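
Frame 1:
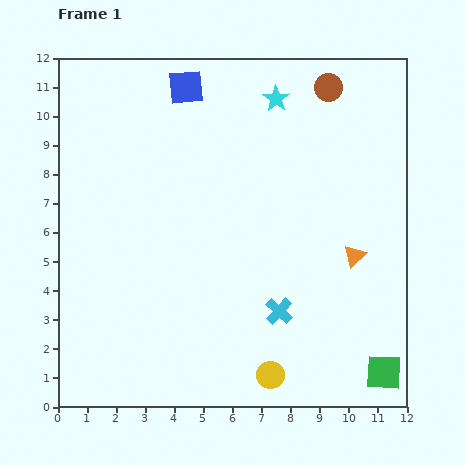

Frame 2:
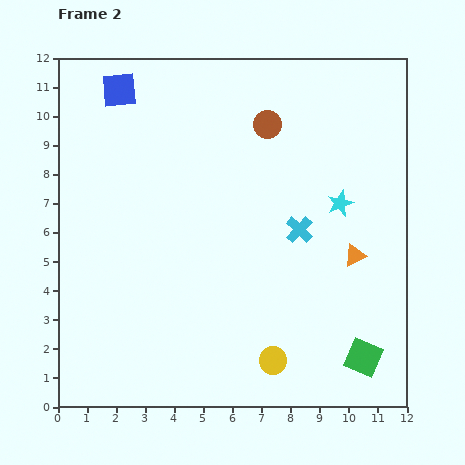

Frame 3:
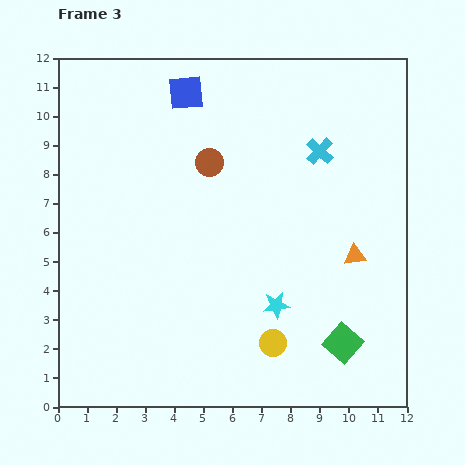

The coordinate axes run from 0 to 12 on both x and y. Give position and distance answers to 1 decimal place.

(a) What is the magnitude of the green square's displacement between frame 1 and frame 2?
0.9

The green square moved from (11.2, 1.2) to (10.5, 1.7), a distance of √(0.7² + 0.5²) ≈ 0.9.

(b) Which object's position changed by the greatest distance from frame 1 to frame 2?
the cyan star

(moved 4.2; next 2.9)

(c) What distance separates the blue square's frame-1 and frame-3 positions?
0.2

The blue square moved from (4.4, 11.0) to (4.4, 10.8), a distance of √(0.0² + 0.2²) ≈ 0.2.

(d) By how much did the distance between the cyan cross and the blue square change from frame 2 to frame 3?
-2.8

Distance in frame 2: 7.8. Distance in frame 3: 5.0.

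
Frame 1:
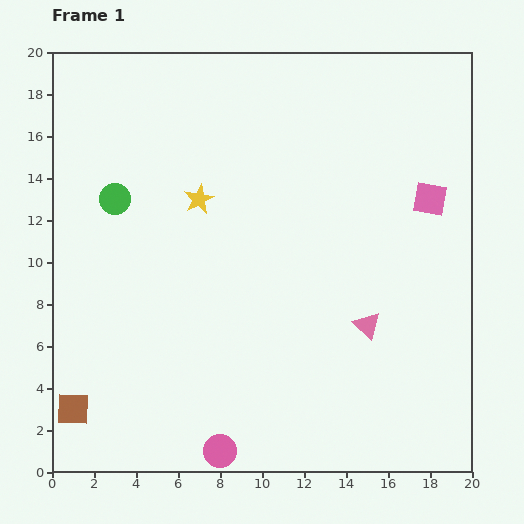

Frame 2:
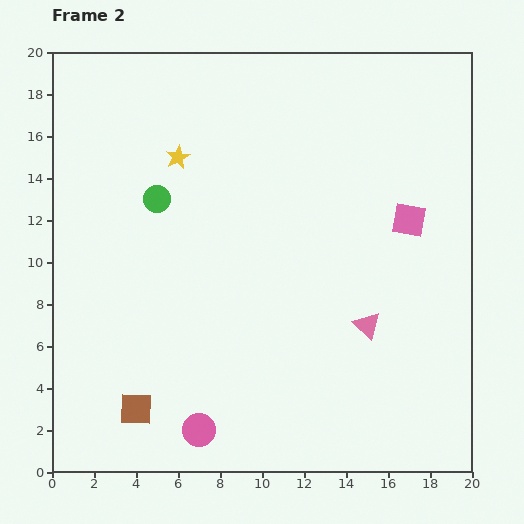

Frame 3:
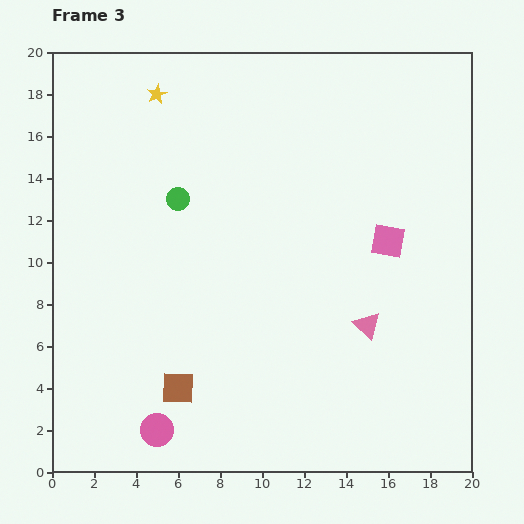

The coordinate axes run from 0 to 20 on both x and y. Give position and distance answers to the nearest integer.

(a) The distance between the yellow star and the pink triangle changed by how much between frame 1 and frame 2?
+2

Distance in frame 1: 10. Distance in frame 2: 12.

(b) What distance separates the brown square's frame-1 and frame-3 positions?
5

The brown square moved from (1, 3) to (6, 4), a distance of √(5² + 1²) ≈ 5.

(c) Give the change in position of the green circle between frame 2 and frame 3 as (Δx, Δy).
(1, 0)

The green circle was at (5, 13) in frame 2 and (6, 13) in frame 3.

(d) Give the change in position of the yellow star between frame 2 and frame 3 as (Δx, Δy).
(-1, 3)

The yellow star was at (6, 15) in frame 2 and (5, 18) in frame 3.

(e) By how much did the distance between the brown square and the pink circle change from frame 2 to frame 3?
-1

Distance in frame 2: 3. Distance in frame 3: 2.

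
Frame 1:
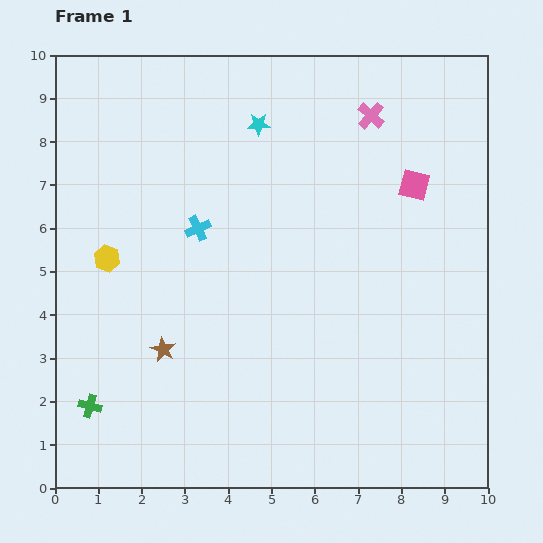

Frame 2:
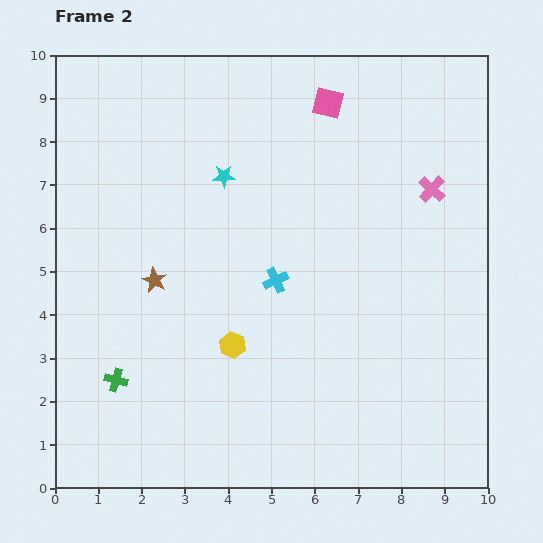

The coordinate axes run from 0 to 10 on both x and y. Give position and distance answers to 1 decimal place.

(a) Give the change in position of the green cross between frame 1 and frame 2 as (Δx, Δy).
(0.6, 0.6)

The green cross was at (0.8, 1.9) in frame 1 and (1.4, 2.5) in frame 2.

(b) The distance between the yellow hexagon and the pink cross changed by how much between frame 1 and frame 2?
-1.1

Distance in frame 1: 6.9. Distance in frame 2: 5.8.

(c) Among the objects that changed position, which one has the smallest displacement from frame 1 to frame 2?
the green cross

(moved 0.8)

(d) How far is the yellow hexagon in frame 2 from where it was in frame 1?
3.5

The yellow hexagon moved from (1.2, 5.3) to (4.1, 3.3), a distance of √(2.9² + 2.0²) ≈ 3.5.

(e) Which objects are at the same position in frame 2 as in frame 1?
none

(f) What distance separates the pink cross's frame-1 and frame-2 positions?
2.2

The pink cross moved from (7.3, 8.6) to (8.7, 6.9), a distance of √(1.4² + 1.7²) ≈ 2.2.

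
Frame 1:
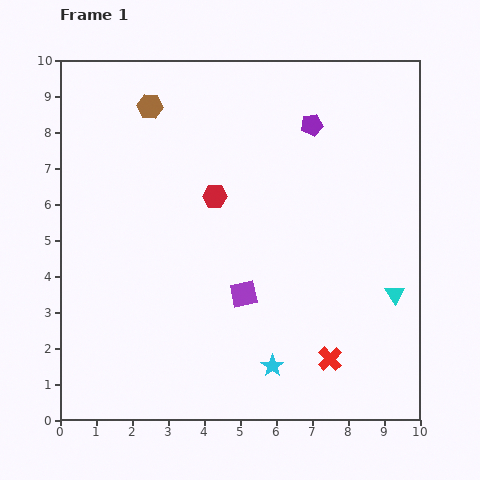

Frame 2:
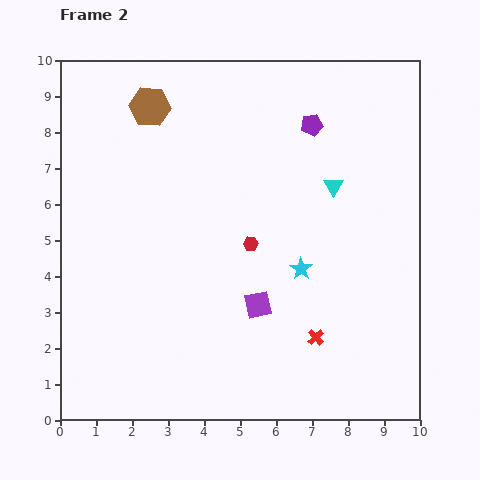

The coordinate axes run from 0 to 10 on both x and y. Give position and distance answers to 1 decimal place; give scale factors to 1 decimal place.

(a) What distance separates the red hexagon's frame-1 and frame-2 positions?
1.6

The red hexagon moved from (4.3, 6.2) to (5.3, 4.9), a distance of √(1.0² + 1.3²) ≈ 1.6.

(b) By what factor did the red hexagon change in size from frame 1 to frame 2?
0.6×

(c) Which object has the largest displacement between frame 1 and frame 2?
the cyan triangle

(moved 3.4; next 2.8)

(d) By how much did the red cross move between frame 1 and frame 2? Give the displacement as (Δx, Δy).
(-0.4, 0.6)

The red cross was at (7.5, 1.7) in frame 1 and (7.1, 2.3) in frame 2.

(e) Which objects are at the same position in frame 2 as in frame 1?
the purple pentagon, the brown hexagon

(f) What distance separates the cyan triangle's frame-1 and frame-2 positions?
3.4

The cyan triangle moved from (9.3, 3.5) to (7.6, 6.5), a distance of √(1.7² + 3.0²) ≈ 3.4.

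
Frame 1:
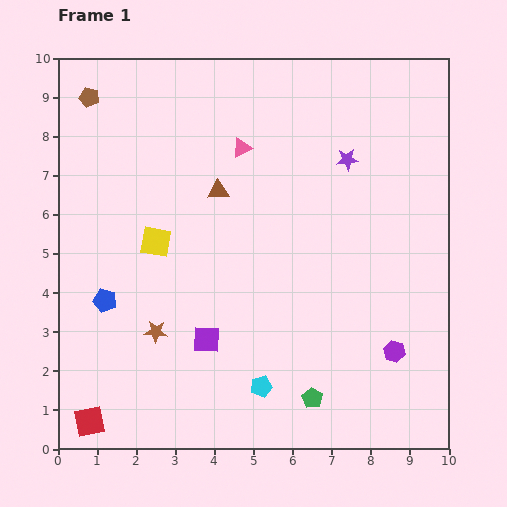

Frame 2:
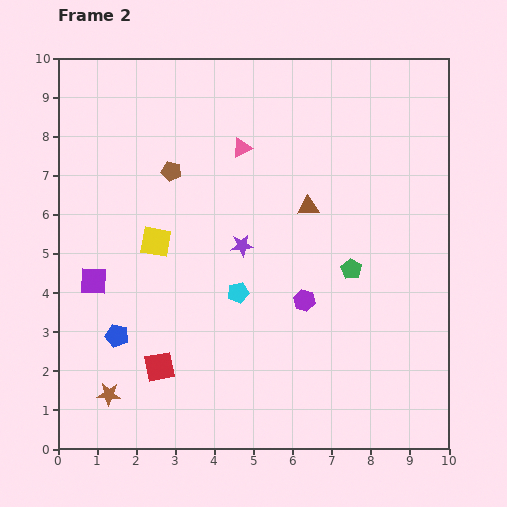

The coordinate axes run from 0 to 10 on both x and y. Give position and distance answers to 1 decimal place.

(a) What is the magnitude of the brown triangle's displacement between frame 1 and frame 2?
2.3

The brown triangle moved from (4.1, 6.6) to (6.4, 6.2), a distance of √(2.3² + 0.4²) ≈ 2.3.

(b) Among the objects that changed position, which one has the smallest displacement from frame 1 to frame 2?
the blue pentagon

(moved 0.9)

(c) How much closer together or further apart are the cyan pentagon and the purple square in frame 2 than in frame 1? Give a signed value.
+1.9

Distance in frame 1: 1.8. Distance in frame 2: 3.7.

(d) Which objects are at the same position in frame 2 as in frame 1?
the pink triangle, the yellow square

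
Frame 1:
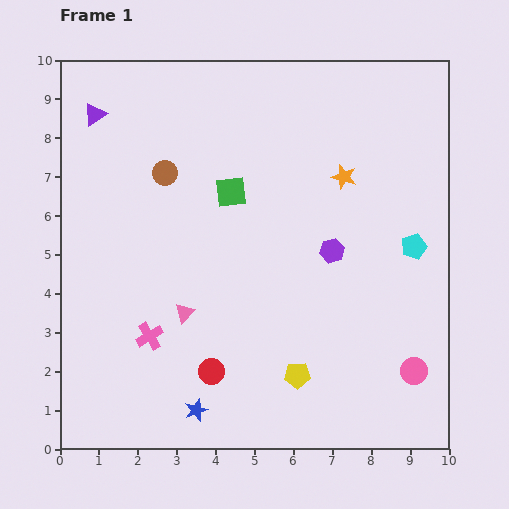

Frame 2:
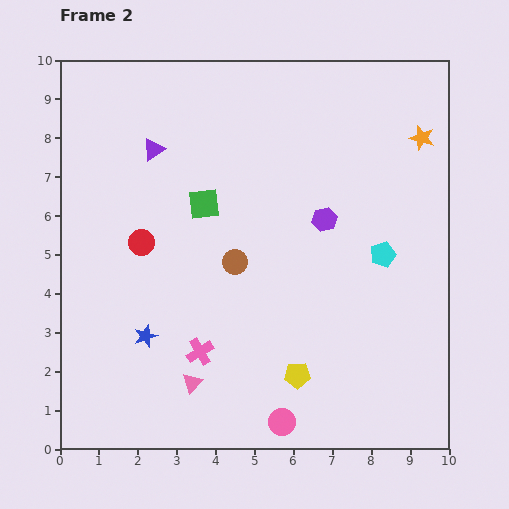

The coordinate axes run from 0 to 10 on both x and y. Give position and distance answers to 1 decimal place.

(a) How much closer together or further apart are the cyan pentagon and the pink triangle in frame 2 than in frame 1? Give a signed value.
-0.2

Distance in frame 1: 6.1. Distance in frame 2: 5.9.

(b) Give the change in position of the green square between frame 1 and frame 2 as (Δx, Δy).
(-0.7, -0.3)

The green square was at (4.4, 6.6) in frame 1 and (3.7, 6.3) in frame 2.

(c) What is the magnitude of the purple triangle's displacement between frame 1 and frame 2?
1.7

The purple triangle moved from (0.9, 8.6) to (2.4, 7.7), a distance of √(1.5² + 0.9²) ≈ 1.7.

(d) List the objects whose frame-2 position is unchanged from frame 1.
the yellow pentagon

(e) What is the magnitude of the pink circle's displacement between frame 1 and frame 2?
3.6

The pink circle moved from (9.1, 2.0) to (5.7, 0.7), a distance of √(3.4² + 1.3²) ≈ 3.6.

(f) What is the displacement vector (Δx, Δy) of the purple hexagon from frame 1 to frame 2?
(-0.2, 0.8)

The purple hexagon was at (7.0, 5.1) in frame 1 and (6.8, 5.9) in frame 2.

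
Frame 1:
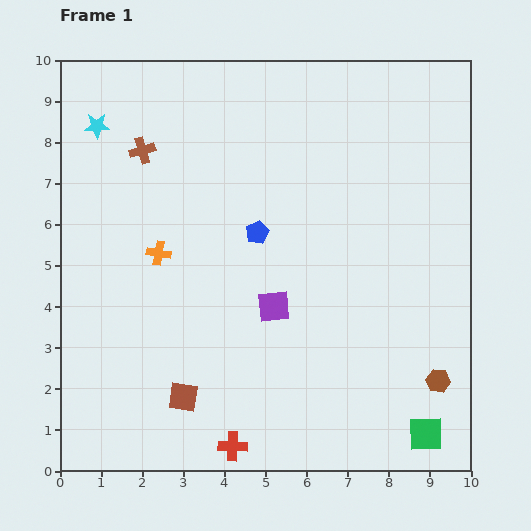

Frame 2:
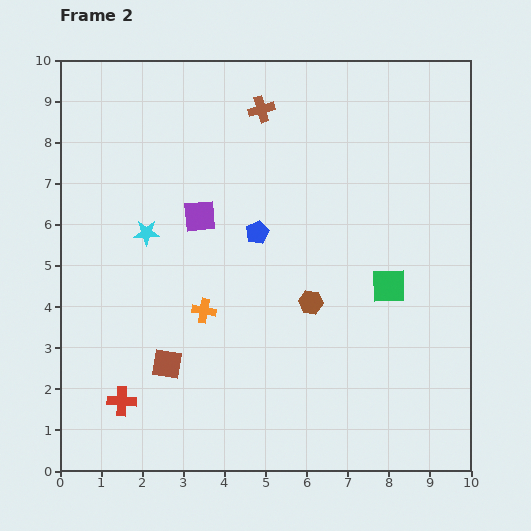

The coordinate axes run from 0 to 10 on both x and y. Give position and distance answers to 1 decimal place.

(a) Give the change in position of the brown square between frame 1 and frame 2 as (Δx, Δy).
(-0.4, 0.8)

The brown square was at (3.0, 1.8) in frame 1 and (2.6, 2.6) in frame 2.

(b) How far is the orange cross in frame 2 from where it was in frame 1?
1.8

The orange cross moved from (2.4, 5.3) to (3.5, 3.9), a distance of √(1.1² + 1.4²) ≈ 1.8.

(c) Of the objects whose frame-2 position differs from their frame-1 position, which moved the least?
the brown square

(moved 0.9)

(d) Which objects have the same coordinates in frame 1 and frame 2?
the blue pentagon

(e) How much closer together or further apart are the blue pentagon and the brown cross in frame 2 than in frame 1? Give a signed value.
-0.4

Distance in frame 1: 3.4. Distance in frame 2: 3.0.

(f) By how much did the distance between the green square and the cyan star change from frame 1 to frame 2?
-5.0

Distance in frame 1: 11.0. Distance in frame 2: 6.0.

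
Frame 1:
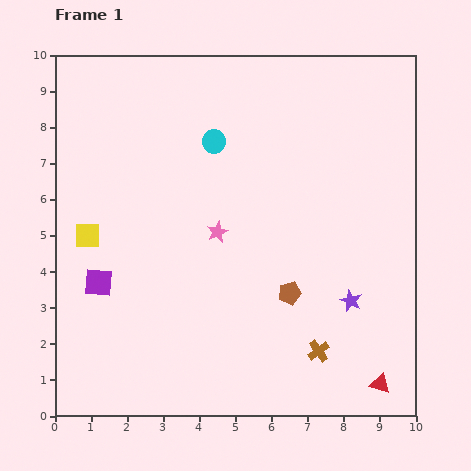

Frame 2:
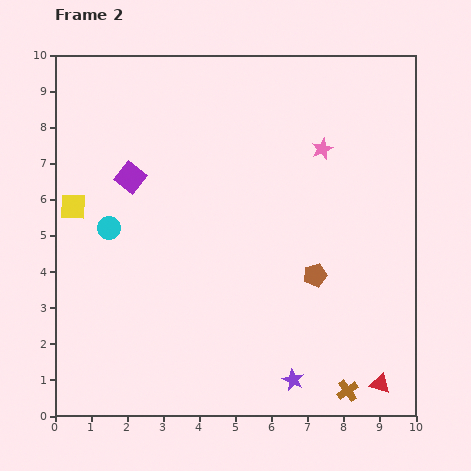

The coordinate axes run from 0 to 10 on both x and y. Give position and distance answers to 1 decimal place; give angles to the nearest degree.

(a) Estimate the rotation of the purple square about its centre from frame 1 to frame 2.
33° clockwise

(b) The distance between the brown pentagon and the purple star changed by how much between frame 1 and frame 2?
+1.3

Distance in frame 1: 1.7. Distance in frame 2: 3.0.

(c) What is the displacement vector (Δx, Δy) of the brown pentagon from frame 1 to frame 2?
(0.7, 0.5)

The brown pentagon was at (6.5, 3.4) in frame 1 and (7.2, 3.9) in frame 2.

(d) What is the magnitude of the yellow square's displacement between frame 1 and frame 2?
0.9

The yellow square moved from (0.9, 5.0) to (0.5, 5.8), a distance of √(0.4² + 0.8²) ≈ 0.9.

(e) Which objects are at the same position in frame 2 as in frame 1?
the red triangle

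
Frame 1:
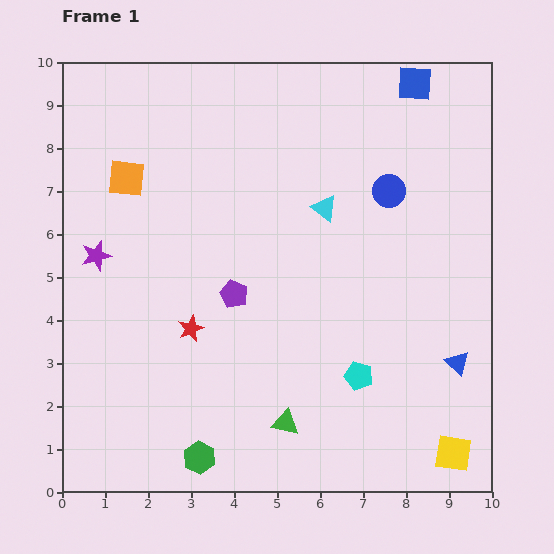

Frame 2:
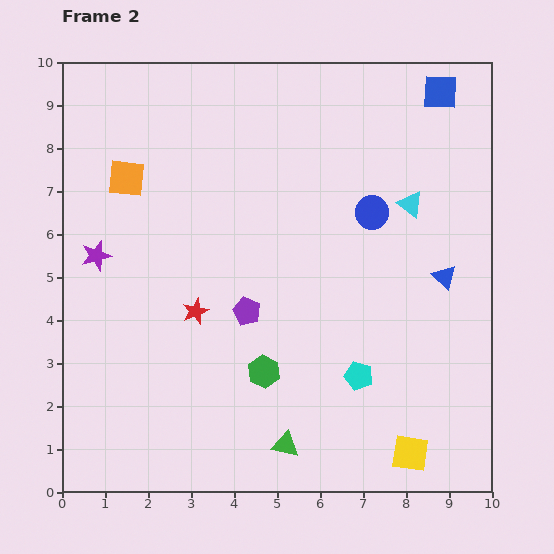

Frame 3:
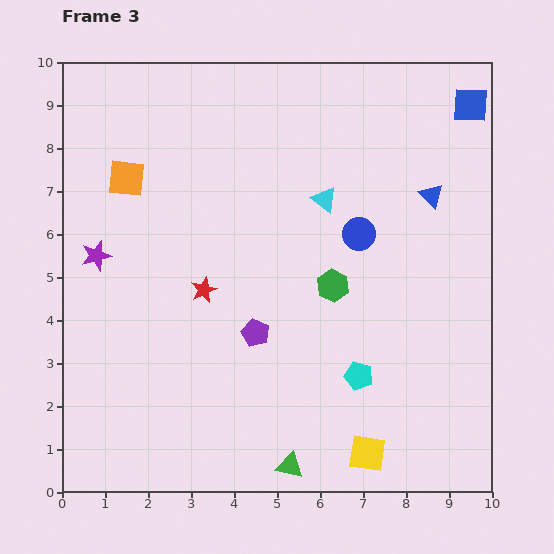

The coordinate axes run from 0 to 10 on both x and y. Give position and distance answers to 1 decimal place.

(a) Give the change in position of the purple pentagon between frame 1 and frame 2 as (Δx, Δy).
(0.3, -0.4)

The purple pentagon was at (4.0, 4.6) in frame 1 and (4.3, 4.2) in frame 2.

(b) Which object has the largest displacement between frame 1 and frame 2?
the green hexagon

(moved 2.5; next 2.0)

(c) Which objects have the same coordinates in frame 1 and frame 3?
the purple star, the cyan pentagon, the orange square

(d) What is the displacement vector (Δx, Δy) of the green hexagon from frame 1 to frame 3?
(3.1, 4.0)

The green hexagon was at (3.2, 0.8) in frame 1 and (6.3, 4.8) in frame 3.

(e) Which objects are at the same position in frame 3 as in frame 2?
the purple star, the cyan pentagon, the orange square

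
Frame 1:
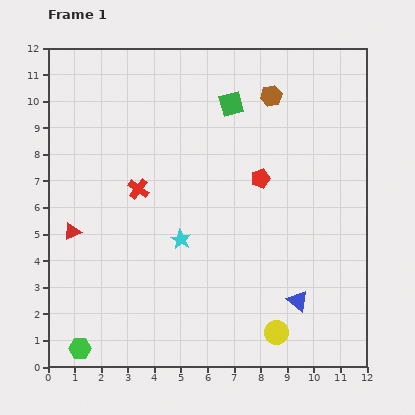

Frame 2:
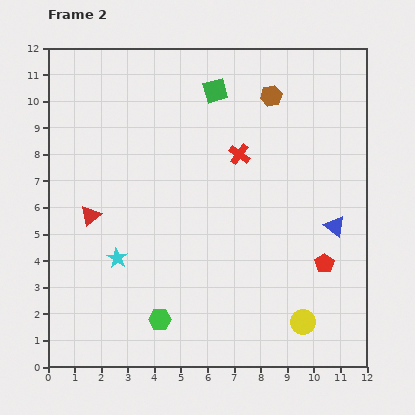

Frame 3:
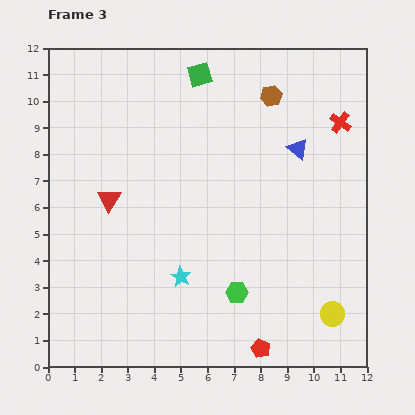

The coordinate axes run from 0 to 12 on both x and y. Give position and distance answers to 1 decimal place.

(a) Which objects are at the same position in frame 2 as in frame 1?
the brown hexagon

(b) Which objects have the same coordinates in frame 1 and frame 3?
the brown hexagon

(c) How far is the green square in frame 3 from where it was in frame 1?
1.6

The green square moved from (6.9, 9.9) to (5.7, 11.0), a distance of √(1.2² + 1.1²) ≈ 1.6.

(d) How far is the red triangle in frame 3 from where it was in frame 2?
0.9

The red triangle moved from (1.6, 5.7) to (2.3, 6.3), a distance of √(0.7² + 0.6²) ≈ 0.9.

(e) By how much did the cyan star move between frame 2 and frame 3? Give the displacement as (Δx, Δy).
(2.4, -0.7)

The cyan star was at (2.6, 4.1) in frame 2 and (5.0, 3.4) in frame 3.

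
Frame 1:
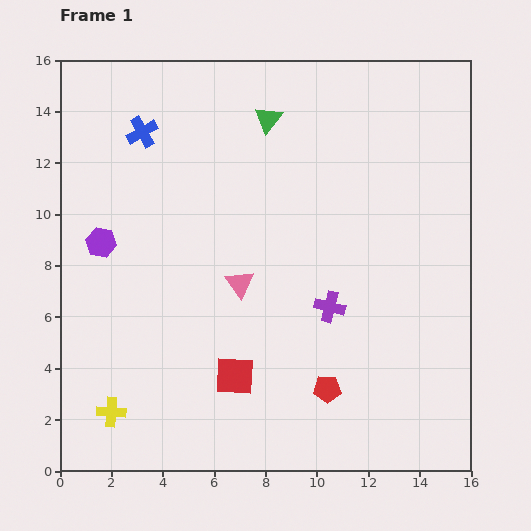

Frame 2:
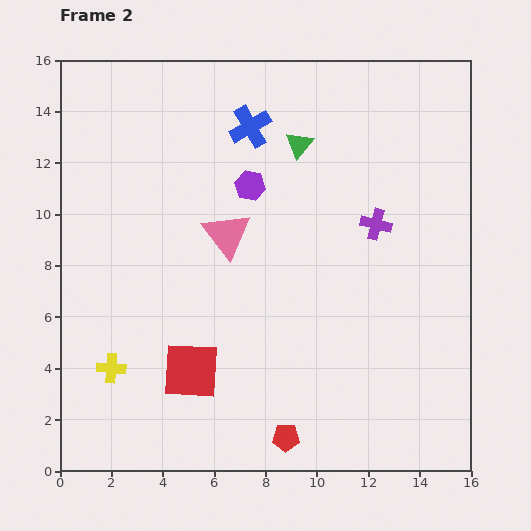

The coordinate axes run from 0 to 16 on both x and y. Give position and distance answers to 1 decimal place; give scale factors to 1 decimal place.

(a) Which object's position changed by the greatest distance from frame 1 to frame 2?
the purple hexagon

(moved 6.2; next 4.2)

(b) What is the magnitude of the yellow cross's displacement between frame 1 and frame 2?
1.7

The yellow cross moved from (2.0, 2.3) to (2.0, 4.0), a distance of √(0.0² + 1.7²) ≈ 1.7.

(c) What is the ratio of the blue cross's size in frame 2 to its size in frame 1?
1.3×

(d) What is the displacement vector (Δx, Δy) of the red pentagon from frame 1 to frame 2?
(-1.6, -1.9)

The red pentagon was at (10.4, 3.2) in frame 1 and (8.8, 1.3) in frame 2.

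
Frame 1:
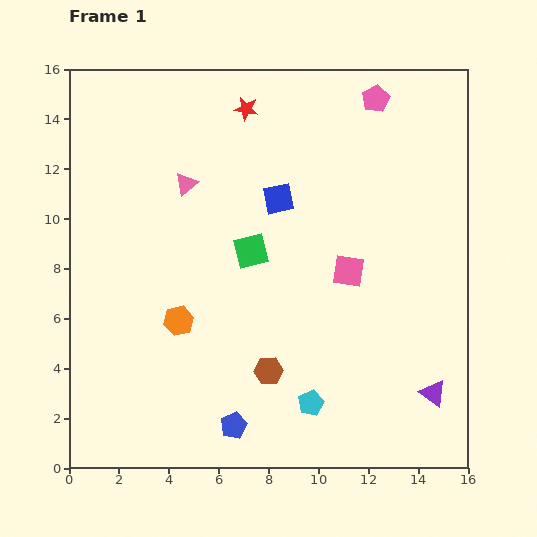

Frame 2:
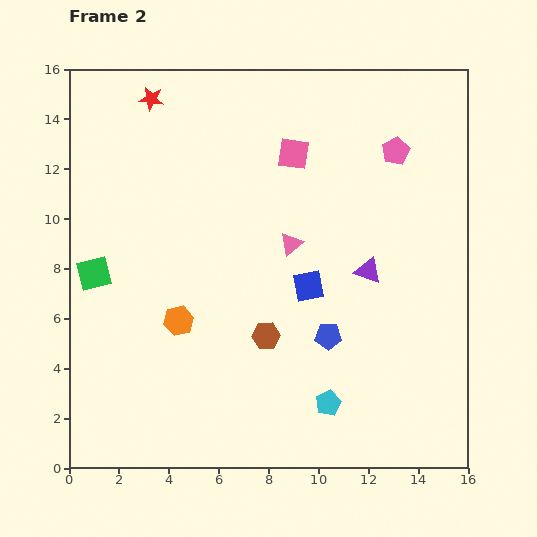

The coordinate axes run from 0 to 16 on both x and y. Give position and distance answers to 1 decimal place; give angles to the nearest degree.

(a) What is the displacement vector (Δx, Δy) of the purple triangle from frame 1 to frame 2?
(-2.6, 4.9)

The purple triangle was at (14.6, 3.0) in frame 1 and (12.0, 7.9) in frame 2.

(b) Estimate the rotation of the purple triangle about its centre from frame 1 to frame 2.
17° counter-clockwise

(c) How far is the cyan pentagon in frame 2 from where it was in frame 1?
0.7

The cyan pentagon moved from (9.7, 2.6) to (10.4, 2.6), a distance of √(0.7² + 0.0²) ≈ 0.7.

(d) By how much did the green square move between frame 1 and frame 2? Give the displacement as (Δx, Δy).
(-6.3, -0.9)

The green square was at (7.3, 8.7) in frame 1 and (1.0, 7.8) in frame 2.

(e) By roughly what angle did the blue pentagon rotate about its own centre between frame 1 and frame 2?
26° clockwise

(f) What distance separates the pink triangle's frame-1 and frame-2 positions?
4.8

The pink triangle moved from (4.7, 11.4) to (8.9, 9.0), a distance of √(4.2² + 2.4²) ≈ 4.8.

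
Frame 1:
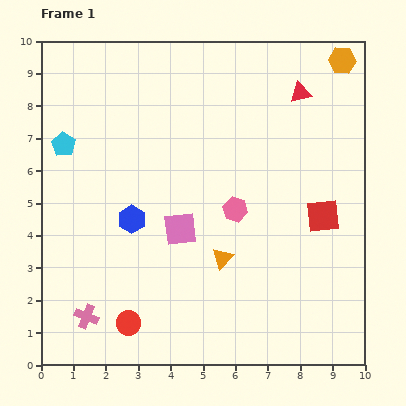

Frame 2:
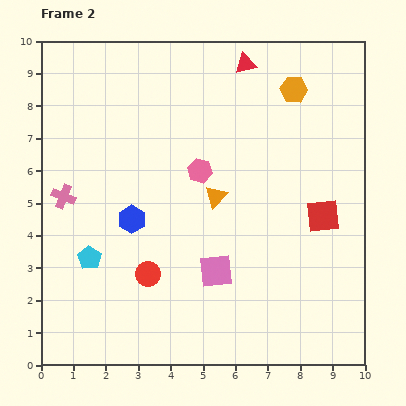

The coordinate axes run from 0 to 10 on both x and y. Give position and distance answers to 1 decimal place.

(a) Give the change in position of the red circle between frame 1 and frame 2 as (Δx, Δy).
(0.6, 1.5)

The red circle was at (2.7, 1.3) in frame 1 and (3.3, 2.8) in frame 2.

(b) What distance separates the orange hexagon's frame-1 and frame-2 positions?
1.7

The orange hexagon moved from (9.3, 9.4) to (7.8, 8.5), a distance of √(1.5² + 0.9²) ≈ 1.7.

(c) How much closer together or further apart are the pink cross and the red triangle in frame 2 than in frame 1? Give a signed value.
-2.6

Distance in frame 1: 9.5. Distance in frame 2: 6.9.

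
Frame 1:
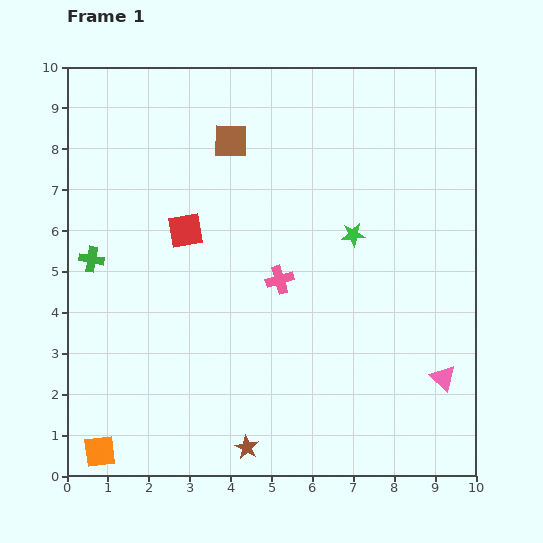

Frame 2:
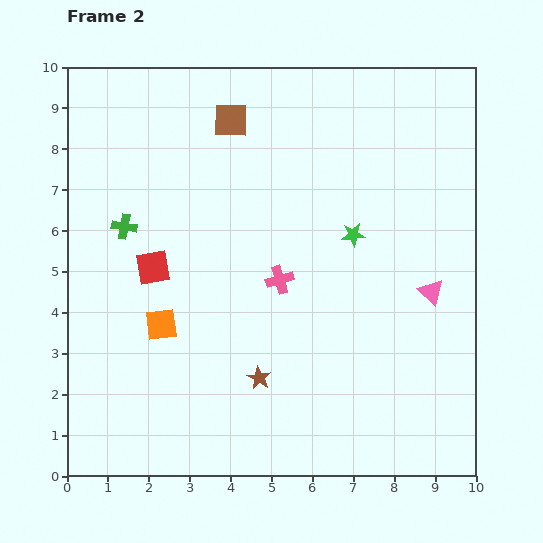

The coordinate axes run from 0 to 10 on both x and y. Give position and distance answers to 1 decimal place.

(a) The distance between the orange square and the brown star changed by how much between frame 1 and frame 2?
-0.9

Distance in frame 1: 3.6. Distance in frame 2: 2.7.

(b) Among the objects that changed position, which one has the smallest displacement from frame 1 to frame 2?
the brown square

(moved 0.5)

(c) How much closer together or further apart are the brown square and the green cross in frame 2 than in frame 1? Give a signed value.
-0.8

Distance in frame 1: 4.5. Distance in frame 2: 3.7.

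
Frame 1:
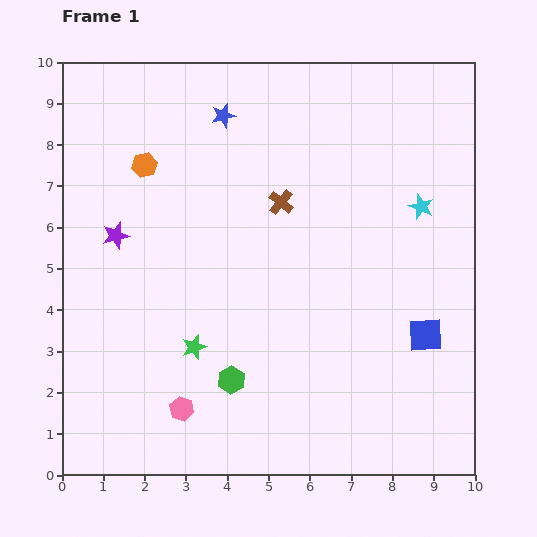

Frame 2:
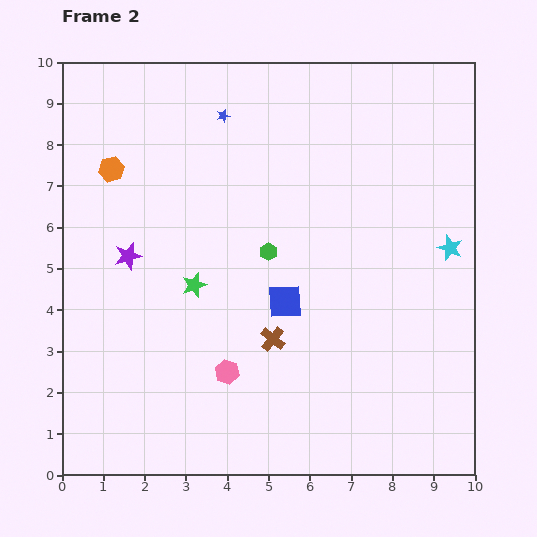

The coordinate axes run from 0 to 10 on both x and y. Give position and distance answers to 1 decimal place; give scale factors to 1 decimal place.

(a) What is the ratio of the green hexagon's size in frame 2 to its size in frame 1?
0.6×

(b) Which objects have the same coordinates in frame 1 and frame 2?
the blue star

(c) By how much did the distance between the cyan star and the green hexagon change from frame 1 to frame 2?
-1.8

Distance in frame 1: 6.2. Distance in frame 2: 4.4.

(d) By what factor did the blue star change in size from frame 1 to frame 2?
0.6×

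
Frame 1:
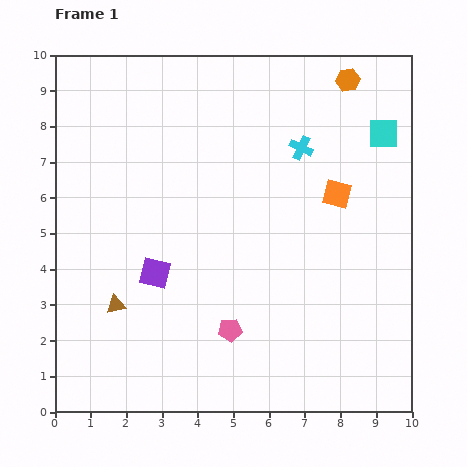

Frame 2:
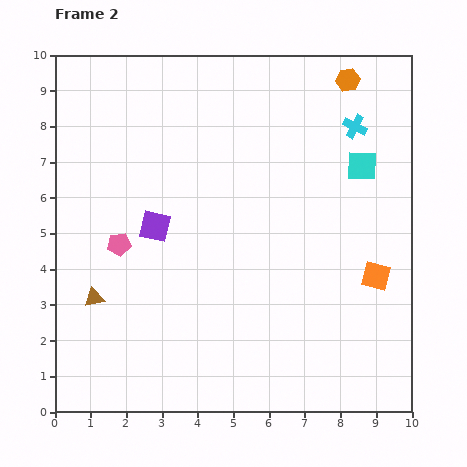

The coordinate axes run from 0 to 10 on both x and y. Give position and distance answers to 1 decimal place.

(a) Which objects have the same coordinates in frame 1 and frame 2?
the orange hexagon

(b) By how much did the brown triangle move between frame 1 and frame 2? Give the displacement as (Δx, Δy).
(-0.6, 0.2)

The brown triangle was at (1.7, 3.0) in frame 1 and (1.1, 3.2) in frame 2.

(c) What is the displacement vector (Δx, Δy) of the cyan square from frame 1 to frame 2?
(-0.6, -0.9)

The cyan square was at (9.2, 7.8) in frame 1 and (8.6, 6.9) in frame 2.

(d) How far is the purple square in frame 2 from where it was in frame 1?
1.3

The purple square moved from (2.8, 3.9) to (2.8, 5.2), a distance of √(0.0² + 1.3²) ≈ 1.3.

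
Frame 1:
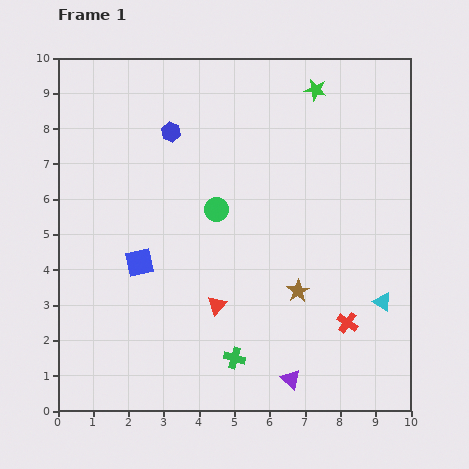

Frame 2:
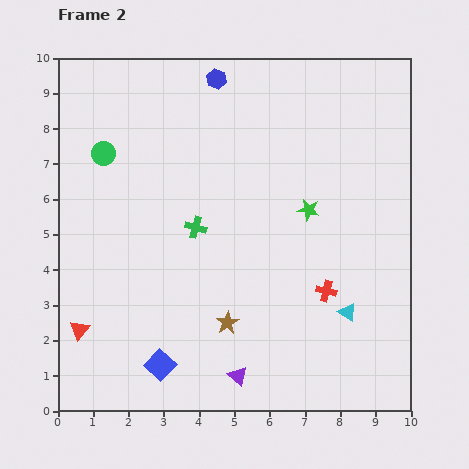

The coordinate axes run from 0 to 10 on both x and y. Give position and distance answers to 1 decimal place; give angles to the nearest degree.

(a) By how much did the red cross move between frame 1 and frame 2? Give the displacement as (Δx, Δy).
(-0.6, 0.9)

The red cross was at (8.2, 2.5) in frame 1 and (7.6, 3.4) in frame 2.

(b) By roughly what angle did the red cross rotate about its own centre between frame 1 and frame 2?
20° counter-clockwise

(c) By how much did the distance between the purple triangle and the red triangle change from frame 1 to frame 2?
+1.7

Distance in frame 1: 3.0. Distance in frame 2: 4.7.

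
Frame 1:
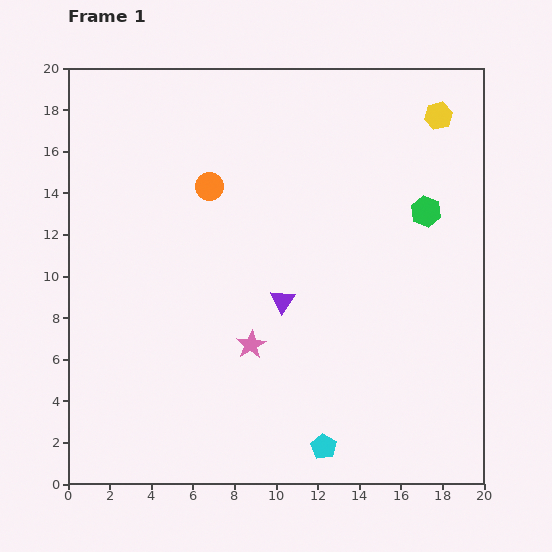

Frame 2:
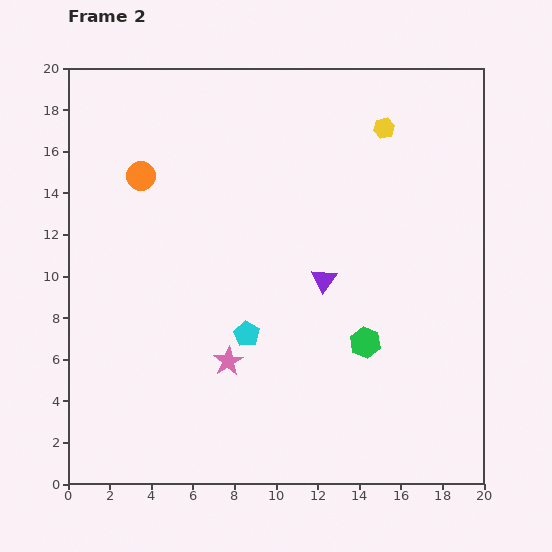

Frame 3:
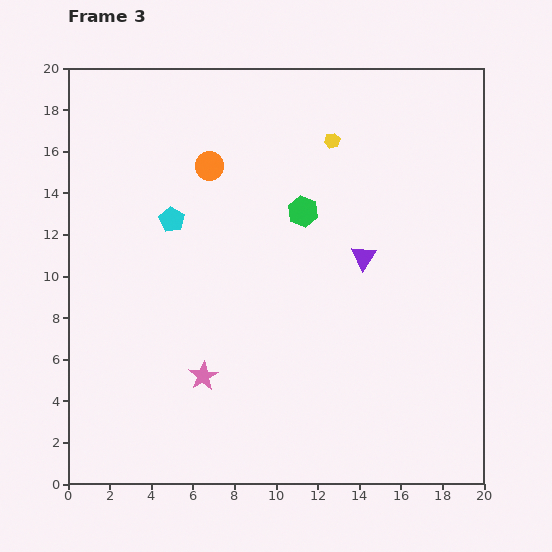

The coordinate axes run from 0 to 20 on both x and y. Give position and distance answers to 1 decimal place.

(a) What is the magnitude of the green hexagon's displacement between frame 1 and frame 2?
6.9

The green hexagon moved from (17.2, 13.1) to (14.3, 6.8), a distance of √(2.9² + 6.3²) ≈ 6.9.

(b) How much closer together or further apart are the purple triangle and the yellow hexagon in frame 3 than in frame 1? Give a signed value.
-5.8

Distance in frame 1: 11.6. Distance in frame 3: 5.8.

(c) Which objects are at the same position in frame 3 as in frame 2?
none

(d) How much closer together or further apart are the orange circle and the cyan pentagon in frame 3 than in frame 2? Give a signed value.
-6.0

Distance in frame 2: 9.2. Distance in frame 3: 3.2.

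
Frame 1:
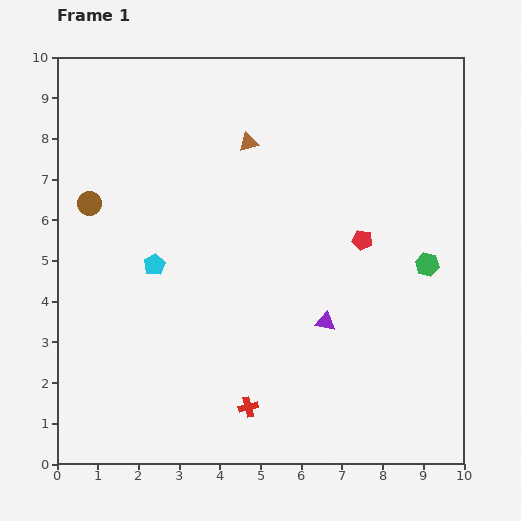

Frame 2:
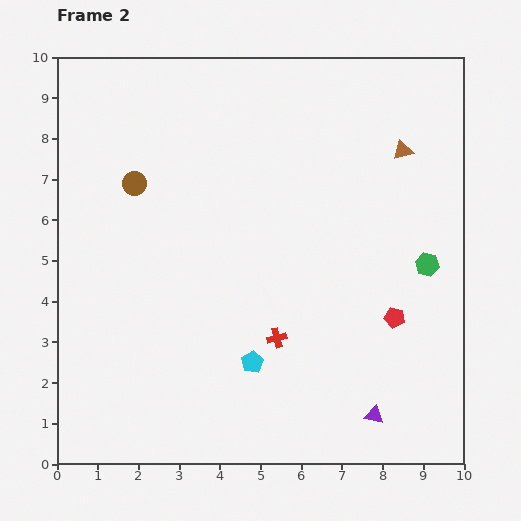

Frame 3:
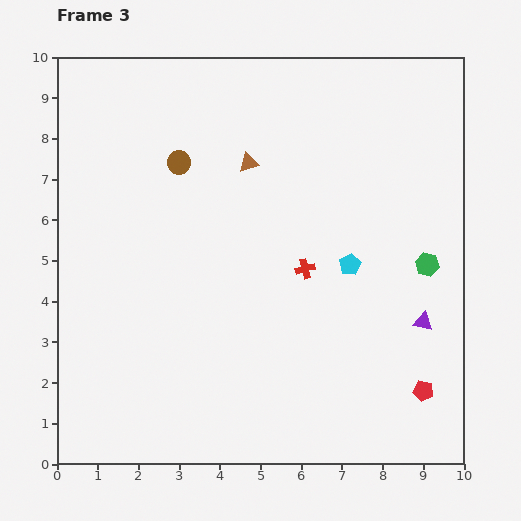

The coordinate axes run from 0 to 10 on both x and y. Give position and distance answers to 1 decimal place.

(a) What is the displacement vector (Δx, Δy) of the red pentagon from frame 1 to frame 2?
(0.8, -1.9)

The red pentagon was at (7.5, 5.5) in frame 1 and (8.3, 3.6) in frame 2.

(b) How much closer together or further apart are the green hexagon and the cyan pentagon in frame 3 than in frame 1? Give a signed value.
-4.8

Distance in frame 1: 6.7. Distance in frame 3: 1.9.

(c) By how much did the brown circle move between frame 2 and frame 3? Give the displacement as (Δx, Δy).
(1.1, 0.5)

The brown circle was at (1.9, 6.9) in frame 2 and (3.0, 7.4) in frame 3.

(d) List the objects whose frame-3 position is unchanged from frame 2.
the green hexagon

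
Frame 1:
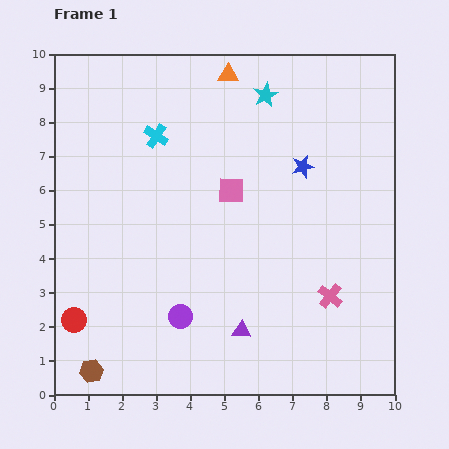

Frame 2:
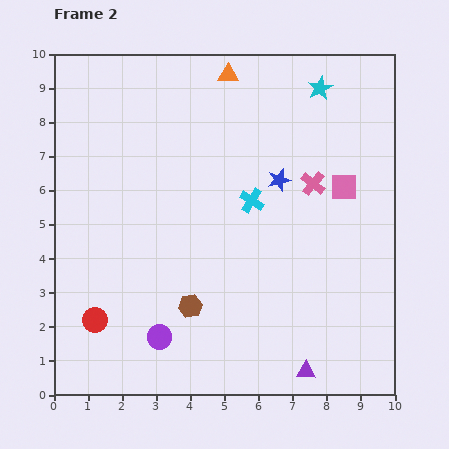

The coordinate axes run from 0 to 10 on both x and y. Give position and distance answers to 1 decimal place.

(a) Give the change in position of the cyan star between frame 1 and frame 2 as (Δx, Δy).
(1.6, 0.2)

The cyan star was at (6.2, 8.8) in frame 1 and (7.8, 9.0) in frame 2.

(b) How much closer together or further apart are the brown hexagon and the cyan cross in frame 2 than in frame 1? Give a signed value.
-3.6

Distance in frame 1: 7.2. Distance in frame 2: 3.6.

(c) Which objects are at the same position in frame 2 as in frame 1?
the orange triangle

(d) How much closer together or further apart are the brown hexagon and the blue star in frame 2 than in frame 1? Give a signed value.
-4.1

Distance in frame 1: 8.6. Distance in frame 2: 4.5.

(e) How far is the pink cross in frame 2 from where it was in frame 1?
3.3

The pink cross moved from (8.1, 2.9) to (7.6, 6.2), a distance of √(0.5² + 3.3²) ≈ 3.3.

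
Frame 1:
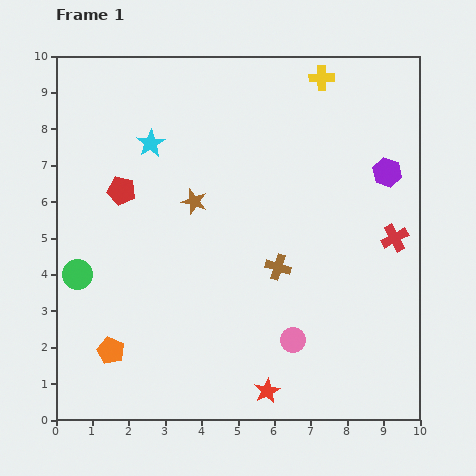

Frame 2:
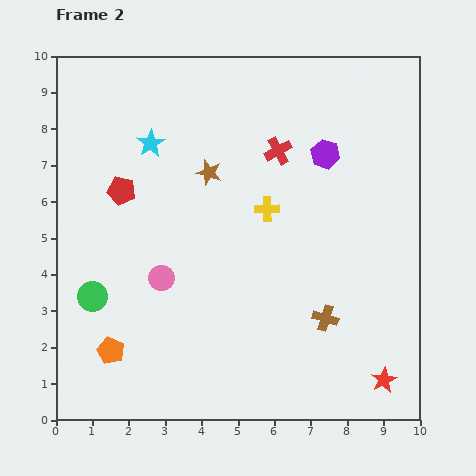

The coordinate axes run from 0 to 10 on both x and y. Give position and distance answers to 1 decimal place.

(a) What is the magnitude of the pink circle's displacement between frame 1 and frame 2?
4.0

The pink circle moved from (6.5, 2.2) to (2.9, 3.9), a distance of √(3.6² + 1.7²) ≈ 4.0.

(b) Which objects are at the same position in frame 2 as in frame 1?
the orange pentagon, the red pentagon, the cyan star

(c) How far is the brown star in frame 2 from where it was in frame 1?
0.9

The brown star moved from (3.8, 6.0) to (4.2, 6.8), a distance of √(0.4² + 0.8²) ≈ 0.9.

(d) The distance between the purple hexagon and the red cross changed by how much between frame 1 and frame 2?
-0.5

Distance in frame 1: 1.8. Distance in frame 2: 1.3.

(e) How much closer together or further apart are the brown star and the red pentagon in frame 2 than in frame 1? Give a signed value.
+0.5

Distance in frame 1: 2.0. Distance in frame 2: 2.5.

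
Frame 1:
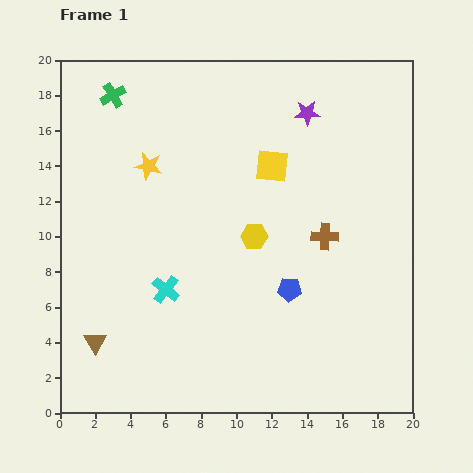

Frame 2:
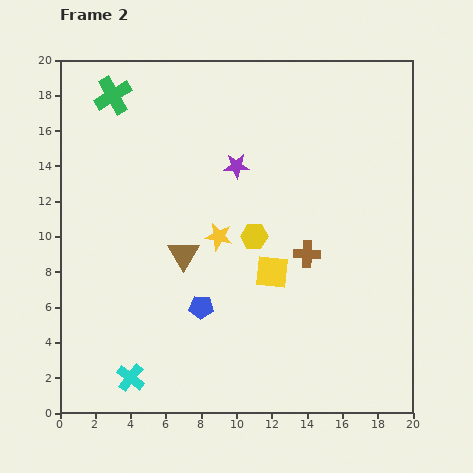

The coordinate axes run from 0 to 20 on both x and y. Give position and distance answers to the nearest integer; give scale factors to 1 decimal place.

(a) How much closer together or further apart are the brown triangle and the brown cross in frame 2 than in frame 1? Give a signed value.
-7

Distance in frame 1: 14. Distance in frame 2: 7.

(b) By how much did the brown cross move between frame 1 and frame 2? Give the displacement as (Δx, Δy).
(-1, -1)

The brown cross was at (15, 10) in frame 1 and (14, 9) in frame 2.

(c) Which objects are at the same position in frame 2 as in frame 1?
the green cross, the yellow hexagon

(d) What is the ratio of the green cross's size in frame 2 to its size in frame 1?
1.5×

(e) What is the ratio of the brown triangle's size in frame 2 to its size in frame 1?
1.4×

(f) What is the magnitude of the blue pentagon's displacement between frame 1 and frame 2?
5

The blue pentagon moved from (13, 7) to (8, 6), a distance of √(5² + 1²) ≈ 5.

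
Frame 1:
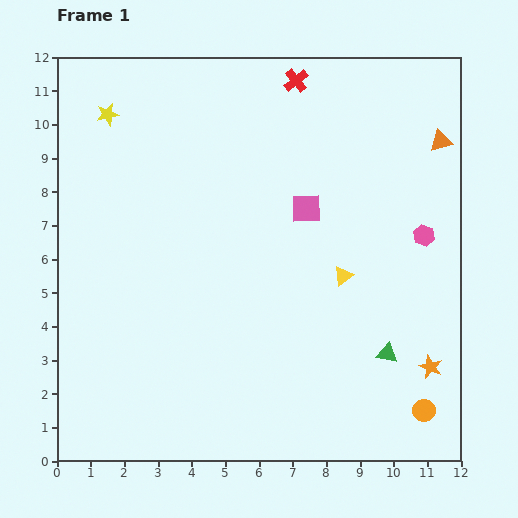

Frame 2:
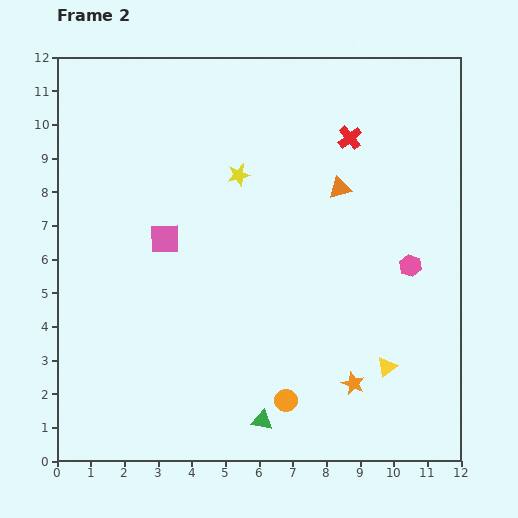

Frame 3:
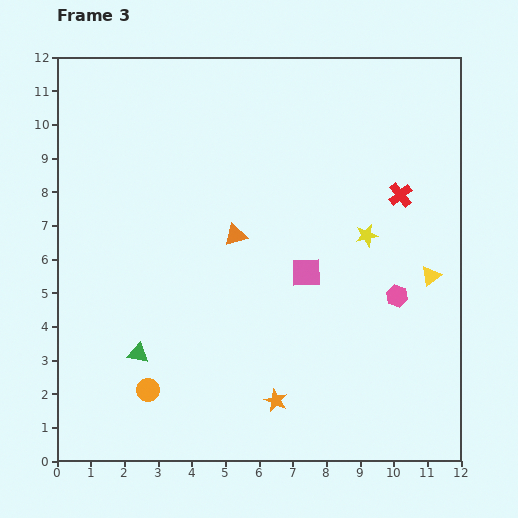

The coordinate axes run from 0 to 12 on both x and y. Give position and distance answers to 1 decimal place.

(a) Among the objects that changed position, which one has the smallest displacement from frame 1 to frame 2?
the pink hexagon

(moved 1.0)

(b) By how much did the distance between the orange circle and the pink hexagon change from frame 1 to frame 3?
+2.7

Distance in frame 1: 5.2. Distance in frame 3: 7.9.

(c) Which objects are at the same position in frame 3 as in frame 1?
none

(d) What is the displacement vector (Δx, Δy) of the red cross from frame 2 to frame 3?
(1.5, -1.7)

The red cross was at (8.7, 9.6) in frame 2 and (10.2, 7.9) in frame 3.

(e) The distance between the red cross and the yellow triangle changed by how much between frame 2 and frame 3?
-4.3

Distance in frame 2: 6.9. Distance in frame 3: 2.6.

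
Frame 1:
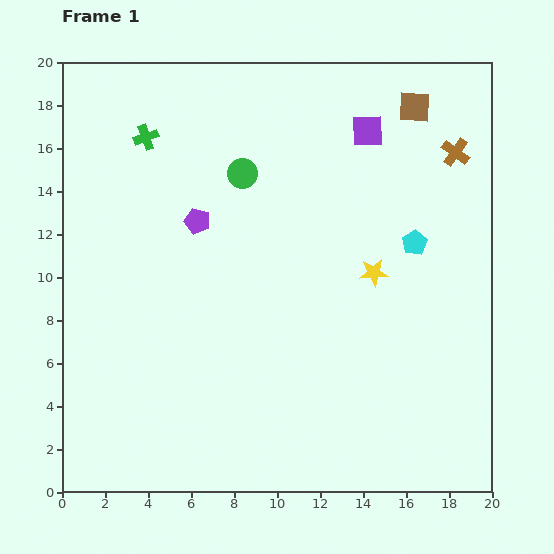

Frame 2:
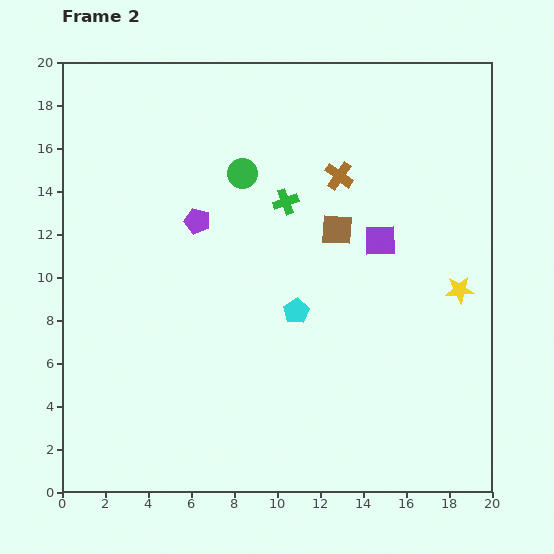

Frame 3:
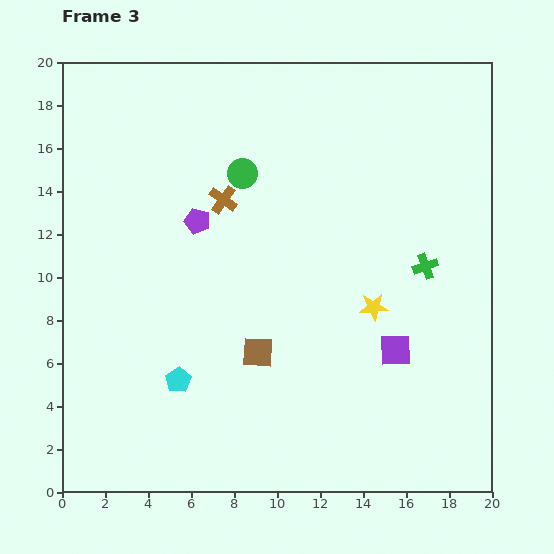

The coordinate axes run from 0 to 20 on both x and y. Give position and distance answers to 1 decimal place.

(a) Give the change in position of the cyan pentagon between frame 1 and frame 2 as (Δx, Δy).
(-5.5, -3.2)

The cyan pentagon was at (16.4, 11.6) in frame 1 and (10.9, 8.4) in frame 2.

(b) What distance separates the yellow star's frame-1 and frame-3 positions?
1.6

The yellow star moved from (14.5, 10.2) to (14.5, 8.6), a distance of √(0.0² + 1.6²) ≈ 1.6.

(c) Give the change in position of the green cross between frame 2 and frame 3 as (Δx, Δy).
(6.5, -3.0)

The green cross was at (10.4, 13.5) in frame 2 and (16.9, 10.5) in frame 3.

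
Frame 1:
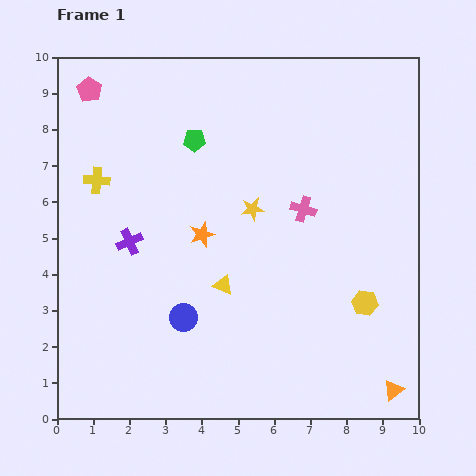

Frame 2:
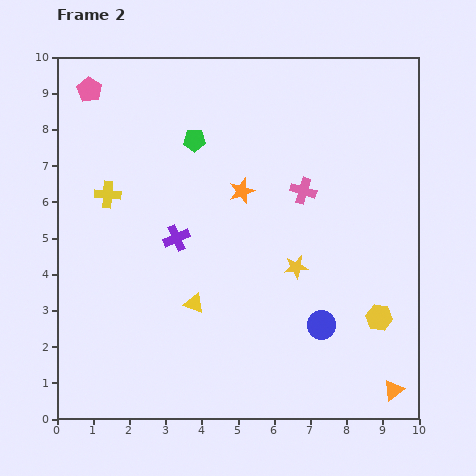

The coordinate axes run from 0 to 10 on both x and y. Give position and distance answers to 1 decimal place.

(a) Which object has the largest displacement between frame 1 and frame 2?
the blue circle

(moved 3.8; next 2.0)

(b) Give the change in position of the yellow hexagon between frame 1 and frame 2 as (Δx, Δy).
(0.4, -0.4)

The yellow hexagon was at (8.5, 3.2) in frame 1 and (8.9, 2.8) in frame 2.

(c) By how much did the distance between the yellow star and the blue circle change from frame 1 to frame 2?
-1.9

Distance in frame 1: 3.6. Distance in frame 2: 1.7.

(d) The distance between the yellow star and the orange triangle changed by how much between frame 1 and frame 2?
-2.0

Distance in frame 1: 6.3. Distance in frame 2: 4.3.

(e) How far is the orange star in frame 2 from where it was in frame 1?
1.6

The orange star moved from (4.0, 5.1) to (5.1, 6.3), a distance of √(1.1² + 1.2²) ≈ 1.6.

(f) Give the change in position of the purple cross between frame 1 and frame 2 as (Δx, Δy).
(1.3, 0.1)

The purple cross was at (2.0, 4.9) in frame 1 and (3.3, 5.0) in frame 2.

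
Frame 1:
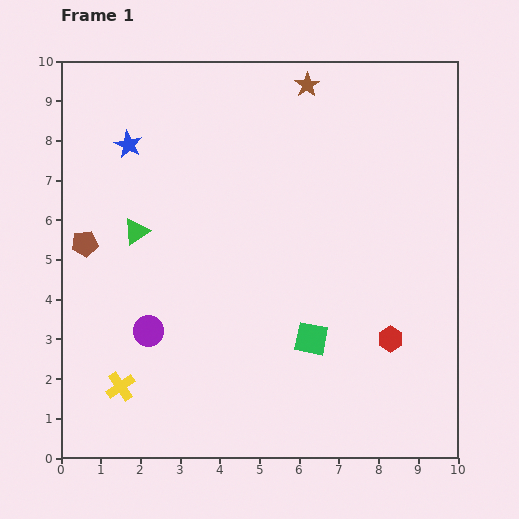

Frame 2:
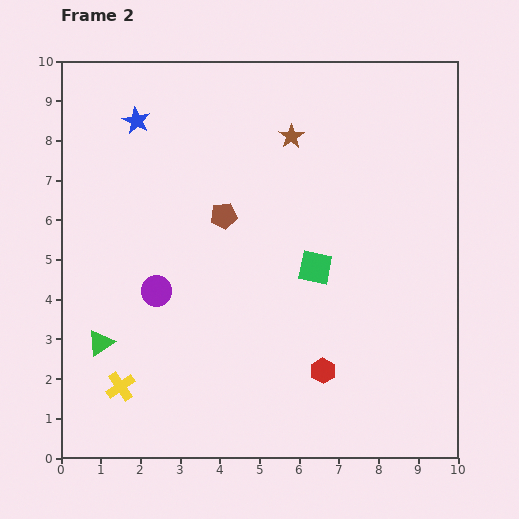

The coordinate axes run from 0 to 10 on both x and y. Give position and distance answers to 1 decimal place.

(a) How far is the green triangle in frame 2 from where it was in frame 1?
2.9

The green triangle moved from (1.9, 5.7) to (1.0, 2.9), a distance of √(0.9² + 2.8²) ≈ 2.9.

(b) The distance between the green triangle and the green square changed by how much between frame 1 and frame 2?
+0.5

Distance in frame 1: 5.2. Distance in frame 2: 5.7.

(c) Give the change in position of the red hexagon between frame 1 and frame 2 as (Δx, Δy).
(-1.7, -0.8)

The red hexagon was at (8.3, 3.0) in frame 1 and (6.6, 2.2) in frame 2.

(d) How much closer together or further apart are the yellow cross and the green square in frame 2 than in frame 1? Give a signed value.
+0.8

Distance in frame 1: 4.9. Distance in frame 2: 5.7.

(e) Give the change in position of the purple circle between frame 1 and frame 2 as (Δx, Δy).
(0.2, 1.0)

The purple circle was at (2.2, 3.2) in frame 1 and (2.4, 4.2) in frame 2.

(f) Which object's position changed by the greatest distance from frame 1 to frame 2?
the brown pentagon

(moved 3.6; next 2.9)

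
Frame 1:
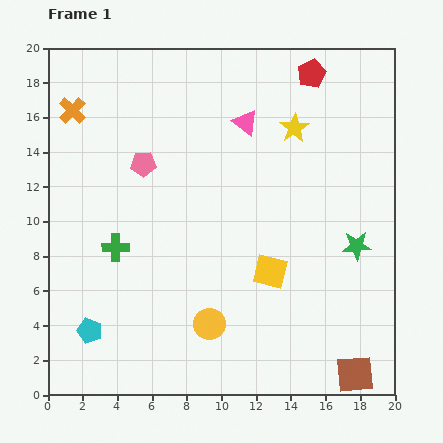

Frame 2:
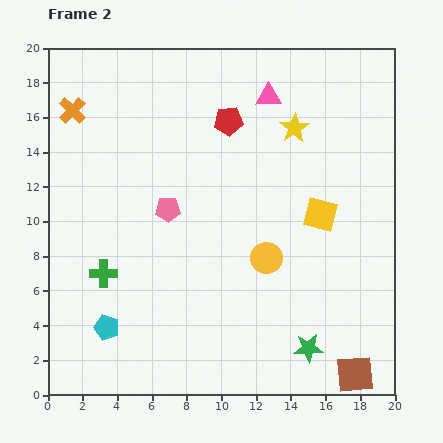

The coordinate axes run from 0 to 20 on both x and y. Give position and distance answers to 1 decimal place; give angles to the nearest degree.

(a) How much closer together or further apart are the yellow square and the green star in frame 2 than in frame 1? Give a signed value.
+2.5

Distance in frame 1: 5.2. Distance in frame 2: 7.7.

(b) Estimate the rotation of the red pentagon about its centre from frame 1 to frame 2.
21° clockwise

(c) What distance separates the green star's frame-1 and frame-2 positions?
6.5

The green star moved from (17.8, 8.6) to (15.0, 2.7), a distance of √(2.8² + 5.9²) ≈ 6.5.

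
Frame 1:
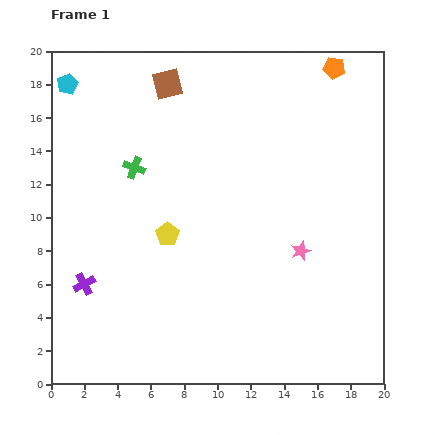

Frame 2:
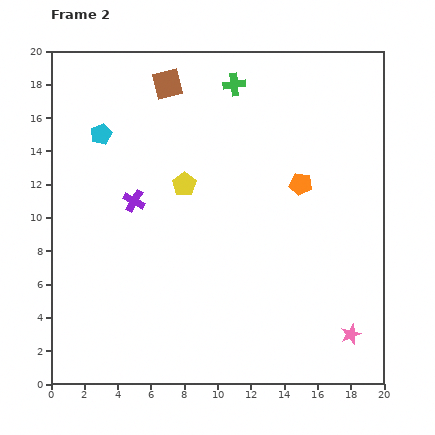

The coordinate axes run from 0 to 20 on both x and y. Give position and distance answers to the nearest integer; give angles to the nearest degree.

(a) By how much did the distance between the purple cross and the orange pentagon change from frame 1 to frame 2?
-10

Distance in frame 1: 20. Distance in frame 2: 10.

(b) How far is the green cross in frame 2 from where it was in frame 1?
8

The green cross moved from (5, 13) to (11, 18), a distance of √(6² + 5²) ≈ 8.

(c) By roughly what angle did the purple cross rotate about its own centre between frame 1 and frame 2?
32° counter-clockwise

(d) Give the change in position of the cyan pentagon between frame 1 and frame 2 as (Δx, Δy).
(2, -3)

The cyan pentagon was at (1, 18) in frame 1 and (3, 15) in frame 2.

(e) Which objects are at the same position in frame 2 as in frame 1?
the brown square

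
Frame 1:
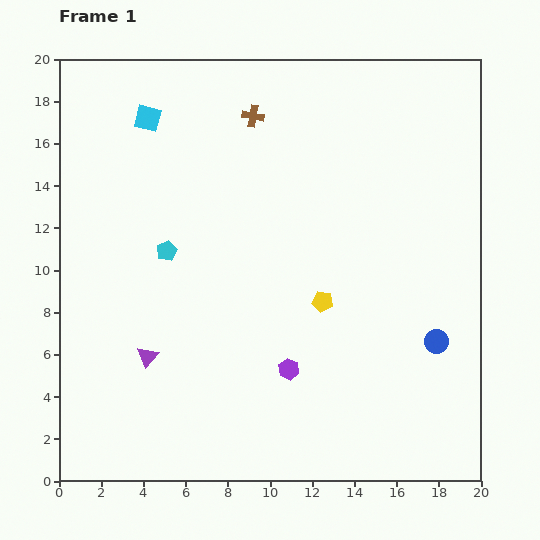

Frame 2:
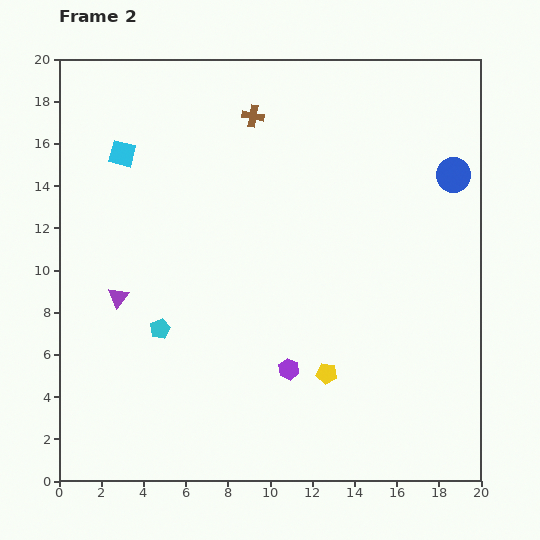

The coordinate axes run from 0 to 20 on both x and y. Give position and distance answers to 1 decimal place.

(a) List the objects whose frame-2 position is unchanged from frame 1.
the purple hexagon, the brown cross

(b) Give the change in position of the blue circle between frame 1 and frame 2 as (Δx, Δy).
(0.8, 7.9)

The blue circle was at (17.9, 6.6) in frame 1 and (18.7, 14.5) in frame 2.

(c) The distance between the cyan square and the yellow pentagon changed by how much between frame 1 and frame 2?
+2.2

Distance in frame 1: 12.0. Distance in frame 2: 14.2.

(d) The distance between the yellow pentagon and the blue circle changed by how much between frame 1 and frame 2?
+5.5

Distance in frame 1: 5.7. Distance in frame 2: 11.2.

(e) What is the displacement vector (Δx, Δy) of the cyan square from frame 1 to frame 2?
(-1.2, -1.7)

The cyan square was at (4.2, 17.2) in frame 1 and (3.0, 15.5) in frame 2.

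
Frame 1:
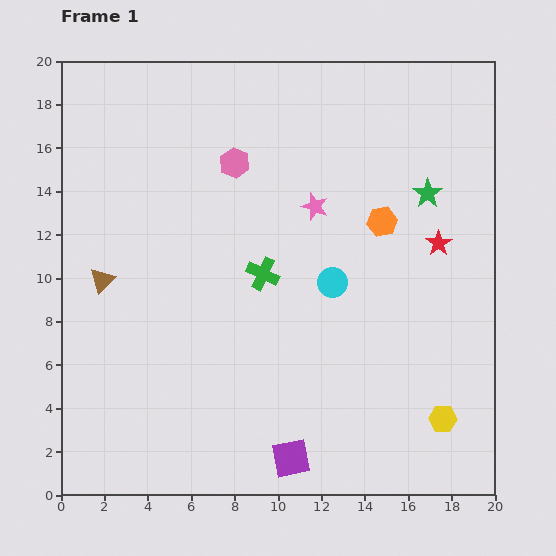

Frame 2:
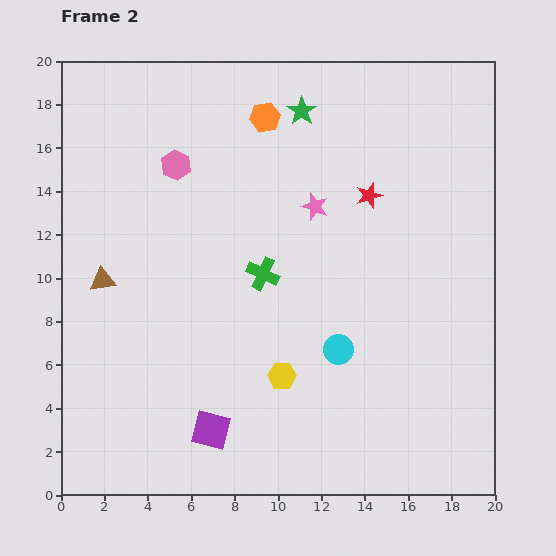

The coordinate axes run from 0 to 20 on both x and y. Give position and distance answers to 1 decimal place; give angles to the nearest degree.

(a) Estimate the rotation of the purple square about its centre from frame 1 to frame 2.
26° clockwise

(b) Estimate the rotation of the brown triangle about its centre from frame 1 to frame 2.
37° clockwise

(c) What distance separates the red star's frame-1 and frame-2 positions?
3.9

The red star moved from (17.4, 11.6) to (14.2, 13.8), a distance of √(3.2² + 2.2²) ≈ 3.9.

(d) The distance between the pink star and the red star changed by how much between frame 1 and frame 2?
-3.4

Distance in frame 1: 5.9. Distance in frame 2: 2.5.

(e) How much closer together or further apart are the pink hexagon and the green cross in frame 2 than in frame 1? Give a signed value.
+1.1

Distance in frame 1: 5.3. Distance in frame 2: 6.4.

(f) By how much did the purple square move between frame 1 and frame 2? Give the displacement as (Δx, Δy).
(-3.7, 1.3)

The purple square was at (10.6, 1.7) in frame 1 and (6.9, 3.0) in frame 2.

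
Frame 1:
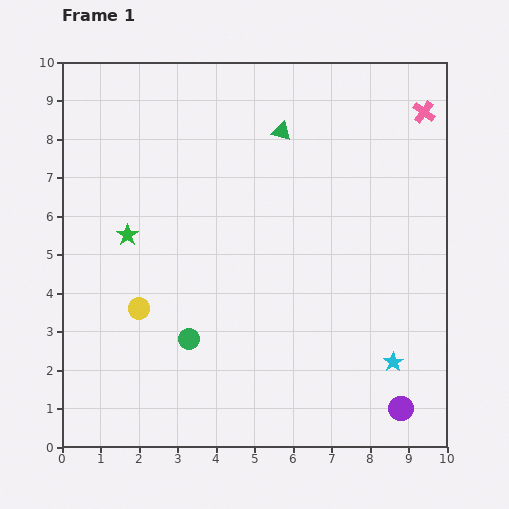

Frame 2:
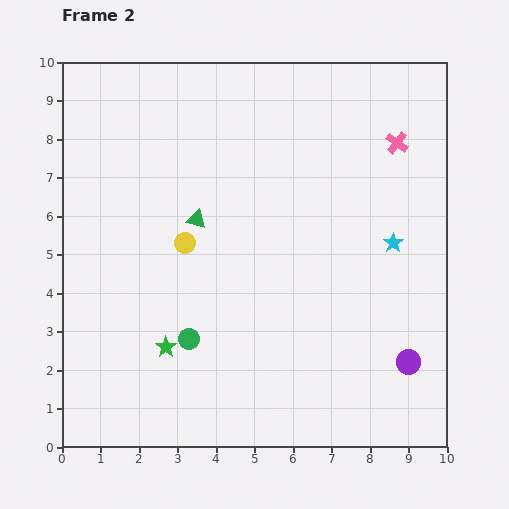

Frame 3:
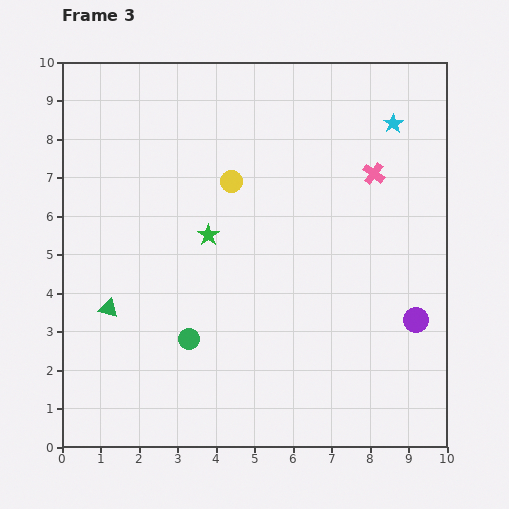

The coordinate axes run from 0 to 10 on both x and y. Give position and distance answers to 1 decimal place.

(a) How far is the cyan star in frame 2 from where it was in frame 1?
3.1

The cyan star moved from (8.6, 2.2) to (8.6, 5.3), a distance of √(0.0² + 3.1²) ≈ 3.1.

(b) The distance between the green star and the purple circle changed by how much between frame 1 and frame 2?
-2.1

Distance in frame 1: 8.4. Distance in frame 2: 6.3.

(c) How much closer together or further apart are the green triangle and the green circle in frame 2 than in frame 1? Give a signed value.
-2.8

Distance in frame 1: 5.9. Distance in frame 2: 3.1.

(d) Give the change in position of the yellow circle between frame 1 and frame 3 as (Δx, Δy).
(2.4, 3.3)

The yellow circle was at (2.0, 3.6) in frame 1 and (4.4, 6.9) in frame 3.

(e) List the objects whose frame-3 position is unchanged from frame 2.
the green circle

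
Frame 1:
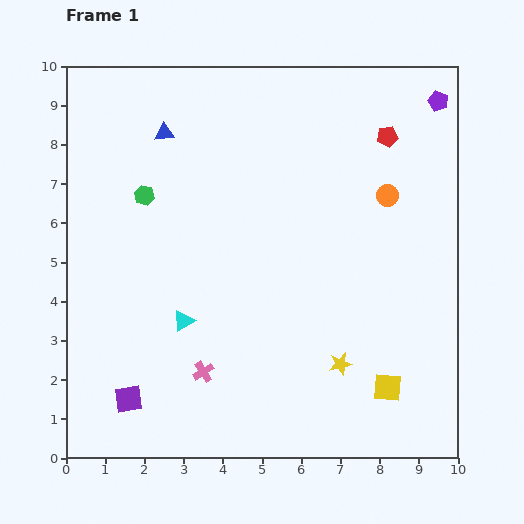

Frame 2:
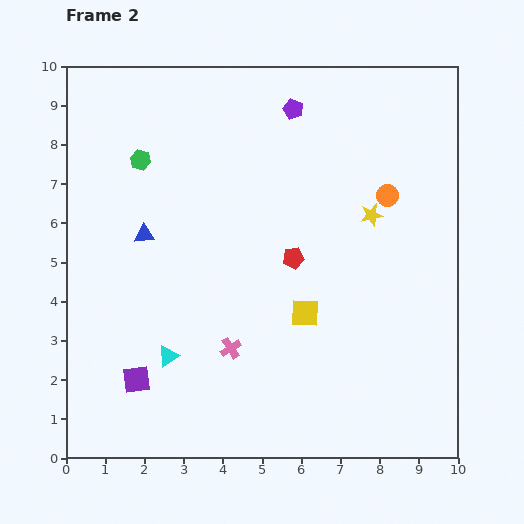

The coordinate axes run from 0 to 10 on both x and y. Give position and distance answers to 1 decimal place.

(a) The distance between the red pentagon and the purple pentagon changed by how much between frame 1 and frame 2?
+2.2

Distance in frame 1: 1.6. Distance in frame 2: 3.8.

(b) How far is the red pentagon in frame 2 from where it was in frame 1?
3.9

The red pentagon moved from (8.2, 8.2) to (5.8, 5.1), a distance of √(2.4² + 3.1²) ≈ 3.9.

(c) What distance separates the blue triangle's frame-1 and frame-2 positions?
2.6

The blue triangle moved from (2.5, 8.3) to (2.0, 5.7), a distance of √(0.5² + 2.6²) ≈ 2.6.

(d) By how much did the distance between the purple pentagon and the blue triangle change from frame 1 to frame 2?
-2.0

Distance in frame 1: 7.0. Distance in frame 2: 5.0.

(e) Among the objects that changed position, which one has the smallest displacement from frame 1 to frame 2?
the purple square

(moved 0.5)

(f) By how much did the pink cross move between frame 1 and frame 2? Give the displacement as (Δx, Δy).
(0.7, 0.6)

The pink cross was at (3.5, 2.2) in frame 1 and (4.2, 2.8) in frame 2.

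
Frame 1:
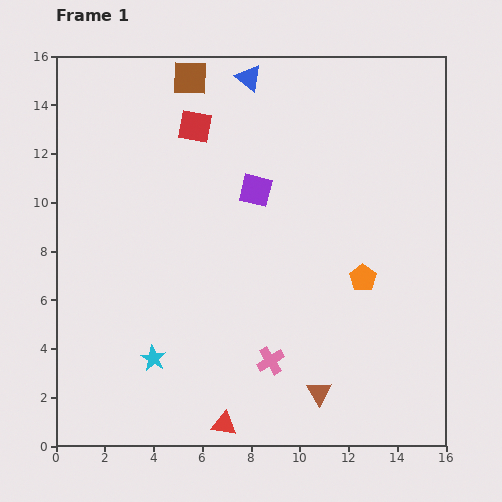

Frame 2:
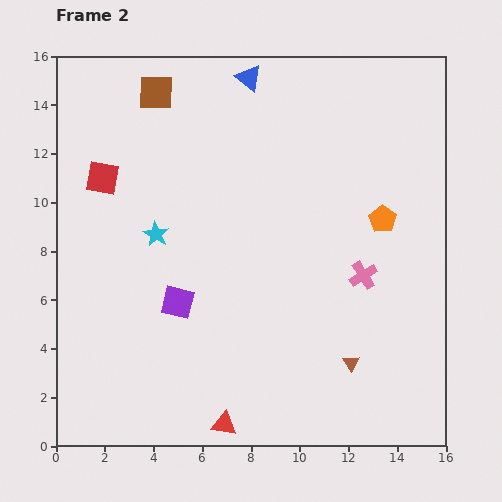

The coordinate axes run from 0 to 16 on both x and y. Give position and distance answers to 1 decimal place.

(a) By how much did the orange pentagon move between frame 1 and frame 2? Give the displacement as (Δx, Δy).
(0.8, 2.4)

The orange pentagon was at (12.6, 6.9) in frame 1 and (13.4, 9.3) in frame 2.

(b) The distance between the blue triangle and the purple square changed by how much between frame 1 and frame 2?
+5.0

Distance in frame 1: 4.6. Distance in frame 2: 9.6.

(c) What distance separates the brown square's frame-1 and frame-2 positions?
1.5

The brown square moved from (5.5, 15.1) to (4.1, 14.5), a distance of √(1.4² + 0.6²) ≈ 1.5.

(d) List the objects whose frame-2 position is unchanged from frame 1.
the red triangle, the blue triangle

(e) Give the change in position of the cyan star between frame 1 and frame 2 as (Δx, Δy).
(0.1, 5.1)

The cyan star was at (4.0, 3.6) in frame 1 and (4.1, 8.7) in frame 2.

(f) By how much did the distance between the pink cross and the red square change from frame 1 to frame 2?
+1.3

Distance in frame 1: 10.1. Distance in frame 2: 11.4.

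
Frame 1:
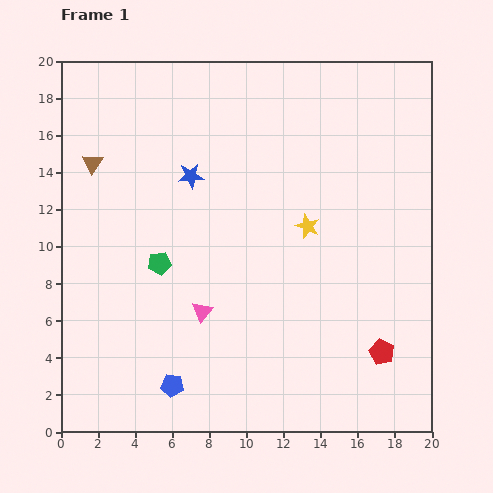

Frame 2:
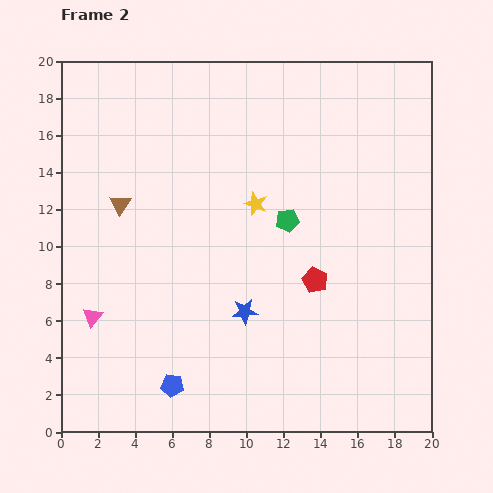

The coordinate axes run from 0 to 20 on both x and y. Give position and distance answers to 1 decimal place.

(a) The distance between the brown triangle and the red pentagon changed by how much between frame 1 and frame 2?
-7.3

Distance in frame 1: 18.6. Distance in frame 2: 11.3.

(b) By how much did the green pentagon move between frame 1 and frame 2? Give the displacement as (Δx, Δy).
(6.9, 2.3)

The green pentagon was at (5.3, 9.1) in frame 1 and (12.2, 11.4) in frame 2.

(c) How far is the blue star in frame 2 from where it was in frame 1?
7.9

The blue star moved from (7.0, 13.8) to (9.9, 6.5), a distance of √(2.9² + 7.3²) ≈ 7.9.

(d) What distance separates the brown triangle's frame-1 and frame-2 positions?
2.7

The brown triangle moved from (1.7, 14.5) to (3.2, 12.3), a distance of √(1.5² + 2.2²) ≈ 2.7.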